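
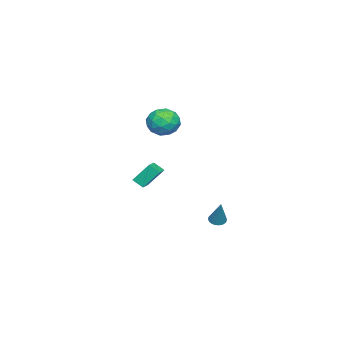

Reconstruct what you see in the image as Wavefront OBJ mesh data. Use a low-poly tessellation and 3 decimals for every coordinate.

v 2.774 -0.862 4.335
v 3.612 -0.754 3.727
v 2.188 -2.066 3.313
v 3.026 -1.958 2.705
v 3.123 -2.364 3.658
v 3.486 -1.62 4.29
v 2.314 -1.2 2.75
v 2.677 -0.456 3.382
v 3.328 -0.963 2.747
v 3.828 -1.683 3.309
v 1.972 -1.137 3.731
v 2.472 -1.857 4.293
v 3.245 -0.702 4.12
v 2.555 -2.118 2.92
v 2.613 -2.357 3.48
v 3.105 -2.293 3.122
v 3.171 -1.212 4.451
v 3.663 -1.148 4.094
v 3.376 -2.095 4.054
v 2.137 -1.672 2.946
v 2.629 -1.608 2.589
v 2.695 -0.527 3.918
v 3.187 -0.463 3.56
v 2.424 -0.725 2.986
v 3.57 -0.762 3.187
v 3.225 -1.469 2.587
v 2.807 -1.023 2.613
v 3.02 -0.586 2.984
v 3.864 -1.185 3.517
v 3.519 -1.892 2.917
v 3.577 -2.131 3.477
v 3.79 -1.694 3.848
v 3.697 -1.307 2.942
v 2.281 -0.928 4.123
v 1.936 -1.635 3.523
v 2.01 -1.126 3.192
v 2.223 -0.689 3.563
v 2.575 -1.351 4.453
v 2.23 -2.058 3.853
v 2.78 -2.234 4.056
v 2.993 -1.797 4.427
v 2.103 -1.513 4.098
v 0.203 0.826 -4.736
v 0.617 0.493 -4.836
v 0.997 1.334 -3.144
v 0.686 0.684 -4.931
v 0.672 0.9 -4.993
v 0.577 1.102 -5.011
v 0.417 1.257 -4.98
v 0.221 1.337 -4.908
v 0.021 1.329 -4.806
v -0.147 1.234 -4.692
v -0.255 1.068 -4.585
v -0.283 0.86 -4.505
v -0.227 0.647 -4.464
v -0.097 0.464 -4.471
v 0.085 0.344 -4.523
v 0.288 0.307 -4.612
v 0.476 0.36 -4.723
v 1.665 -3.525 -1.507
v 1.347 -2.64 -0.326
v 1.676 -2.875 -1.991
v 1.358 -1.99 -0.81
v 2.642 -3.41 -1.33
v 2.324 -2.525 -0.149
v 2.653 -2.76 -1.814
v 2.335 -1.875 -0.633
f 1 38 17
f 38 12 41
f 17 41 6
f 38 41 17
f 1 17 13
f 17 6 18
f 13 18 2
f 17 18 13
f 1 13 22
f 13 2 23
f 22 23 8
f 13 23 22
f 1 22 34
f 22 8 37
f 34 37 11
f 22 37 34
f 1 34 38
f 34 11 42
f 38 42 12
f 34 42 38
f 2 18 29
f 18 6 32
f 29 32 10
f 18 32 29
f 6 41 19
f 41 12 40
f 19 40 5
f 41 40 19
f 12 42 39
f 42 11 35
f 39 35 3
f 42 35 39
f 11 37 36
f 37 8 24
f 36 24 7
f 37 24 36
f 8 23 28
f 23 2 25
f 28 25 9
f 23 25 28
f 4 30 16
f 30 10 31
f 16 31 5
f 30 31 16
f 4 16 14
f 16 5 15
f 14 15 3
f 16 15 14
f 4 14 21
f 14 3 20
f 21 20 7
f 14 20 21
f 4 21 26
f 21 7 27
f 26 27 9
f 21 27 26
f 4 26 30
f 26 9 33
f 30 33 10
f 26 33 30
f 5 31 19
f 31 10 32
f 19 32 6
f 31 32 19
f 3 15 39
f 15 5 40
f 39 40 12
f 15 40 39
f 7 20 36
f 20 3 35
f 36 35 11
f 20 35 36
f 9 27 28
f 27 7 24
f 28 24 8
f 27 24 28
f 10 33 29
f 33 9 25
f 29 25 2
f 33 25 29
f 44 43 46
f 44 46 45
f 46 43 47
f 46 47 45
f 47 43 48
f 47 48 45
f 48 43 49
f 48 49 45
f 49 43 50
f 49 50 45
f 50 43 51
f 50 51 45
f 51 43 52
f 51 52 45
f 52 43 53
f 52 53 45
f 53 43 54
f 53 54 45
f 54 43 55
f 54 55 45
f 55 43 56
f 55 56 45
f 56 43 57
f 56 57 45
f 57 43 58
f 57 58 45
f 58 43 59
f 58 59 45
f 59 43 44
f 59 44 45
f 61 63 60
f 64 61 60
f 60 63 62
f 62 64 60
f 61 67 63
f 65 61 64
f 65 67 61
f 63 67 62
f 66 64 62
f 62 67 66
f 66 65 64
f 67 65 66



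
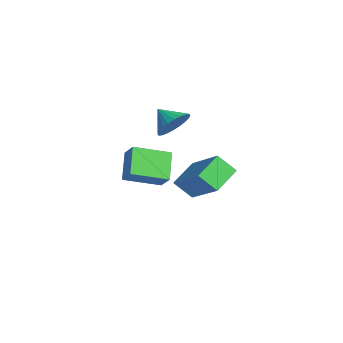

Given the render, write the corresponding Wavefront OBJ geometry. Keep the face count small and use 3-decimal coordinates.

v 3.034 -2.486 0.364
v 2.395 -1.467 0.91
v 3.416 -1.859 -0.358
v 2.778 -0.84 0.188
v 4.682 -2.1 1.572
v 4.044 -1.081 2.118
v 5.065 -1.473 0.85
v 4.426 -0.454 1.396
v -1.456 -2.948 -0.226
v -0.762 -2.831 0.457
v -1.221 -1.375 -0.734
v -0.527 -1.258 -0.051
v -0.453 -3.402 -1.169
v 0.241 -3.285 -0.486
v -0.218 -1.829 -1.677
v 0.476 -1.712 -0.994
v 0.24 -1.443 1.967
v 0.717 -2.084 2.149
v -0.54 -1.857 2.553
v 0.79 -1.883 2.387
v 0.778 -1.615 2.562
v 0.685 -1.321 2.645
v 0.523 -1.045 2.626
v 0.319 -0.83 2.506
v 0.103 -0.708 2.304
v -0.092 -0.698 2.051
v -0.237 -0.802 1.785
v -0.309 -1.003 1.547
v -0.298 -1.271 1.373
v -0.204 -1.565 1.289
v -0.043 -1.841 1.308
v 0.161 -2.056 1.428
v 0.377 -2.178 1.63
v 0.573 -2.188 1.883
f 2 4 1
f 5 2 1
f 1 4 3
f 3 5 1
f 2 8 4
f 6 2 5
f 6 8 2
f 4 8 3
f 7 5 3
f 3 8 7
f 7 6 5
f 8 6 7
f 10 12 9
f 13 10 9
f 9 12 11
f 11 13 9
f 10 16 12
f 14 10 13
f 14 16 10
f 12 16 11
f 15 13 11
f 11 16 15
f 15 14 13
f 16 14 15
f 18 17 20
f 18 20 19
f 20 17 21
f 20 21 19
f 21 17 22
f 21 22 19
f 22 17 23
f 22 23 19
f 23 17 24
f 23 24 19
f 24 17 25
f 24 25 19
f 25 17 26
f 25 26 19
f 26 17 27
f 26 27 19
f 27 17 28
f 27 28 19
f 28 17 29
f 28 29 19
f 29 17 30
f 29 30 19
f 30 17 31
f 30 31 19
f 31 17 32
f 31 32 19
f 32 17 33
f 32 33 19
f 33 17 34
f 33 34 19
f 34 17 18
f 34 18 19



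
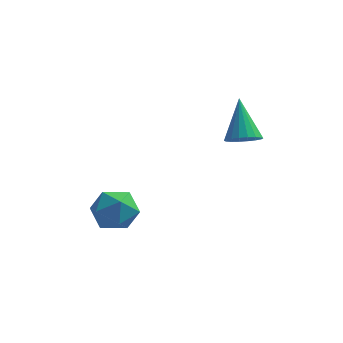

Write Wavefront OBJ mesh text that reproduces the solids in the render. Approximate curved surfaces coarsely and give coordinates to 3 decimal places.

v -3.102 -0.037 -2.529
v -2.635 -0.583 -3.043
v -4.305 -0.457 -3.177
v -3.838 -1.003 -3.691
v -3.92 -1.171 -2.827
v -3.177 -0.911 -2.427
v -3.763 -0.129 -3.793
v -3.02 0.131 -3.393
v -3.043 -0.64 -3.824
v -3.14 -1.284 -3.227
v -3.8 0.244 -2.993
v -3.897 -0.4 -2.396
v 0.406 0.846 -0.153
v 0.841 0.55 0.176
v 0.074 1.814 1.153
v 0.982 0.757 0.059
v 1.009 0.981 -0.1
v 0.917 1.178 -0.27
v 0.723 1.309 -0.416
v 0.467 1.349 -0.511
v 0.199 1.289 -0.534
v -0.028 1.141 -0.483
v -0.17 0.935 -0.366
v -0.197 0.711 -0.207
v -0.104 0.514 -0.037
v 0.089 0.382 0.109
v 0.345 0.343 0.204
v 0.613 0.403 0.228
f 1 12 6
f 1 6 2
f 1 2 8
f 1 8 11
f 1 11 12
f 2 6 10
f 6 12 5
f 12 11 3
f 11 8 7
f 8 2 9
f 4 10 5
f 4 5 3
f 4 3 7
f 4 7 9
f 4 9 10
f 5 10 6
f 3 5 12
f 7 3 11
f 9 7 8
f 10 9 2
f 14 13 16
f 14 16 15
f 16 13 17
f 16 17 15
f 17 13 18
f 17 18 15
f 18 13 19
f 18 19 15
f 19 13 20
f 19 20 15
f 20 13 21
f 20 21 15
f 21 13 22
f 21 22 15
f 22 13 23
f 22 23 15
f 23 13 24
f 23 24 15
f 24 13 25
f 24 25 15
f 25 13 26
f 25 26 15
f 26 13 27
f 26 27 15
f 27 13 28
f 27 28 15
f 28 13 14
f 28 14 15



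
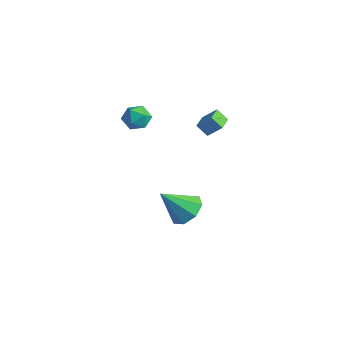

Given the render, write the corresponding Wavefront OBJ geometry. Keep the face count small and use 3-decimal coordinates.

v -1.252 0.549 3.432
v -0.626 1.019 3.709
v -0.474 0.101 2.431
v 0.152 0.571 2.708
v -0.102 -0.086 3.15
v -0.582 0.191 3.768
v -0.518 0.929 2.372
v -0.998 1.206 2.99
v -0.172 1.253 3.054
v 0.086 0.626 3.534
v -1.186 0.494 2.606
v -0.928 -0.133 3.086
v 1.943 3.451 2.466
v 1.451 3.148 3.075
v 2.526 3.91 3.166
v 2.034 3.606 3.775
v 2.546 2.594 2.525
v 2.054 2.29 3.134
v 3.129 3.052 3.225
v 2.637 2.749 3.834
v 1.046 2.48 -3.906
v 1.756 1.754 -4.243
v 0.474 1.22 -2.394
v 2.074 2.27 -3.692
v 1.789 2.91 -3.266
v 1.07 3.297 -3.216
v 0.337 3.207 -3.569
v 0.019 2.69 -4.12
v 0.304 2.051 -4.545
v 1.023 1.663 -4.596
f 1 12 6
f 1 6 2
f 1 2 8
f 1 8 11
f 1 11 12
f 2 6 10
f 6 12 5
f 12 11 3
f 11 8 7
f 8 2 9
f 4 10 5
f 4 5 3
f 4 3 7
f 4 7 9
f 4 9 10
f 5 10 6
f 3 5 12
f 7 3 11
f 9 7 8
f 10 9 2
f 14 16 13
f 17 14 13
f 13 16 15
f 15 17 13
f 14 20 16
f 18 14 17
f 18 20 14
f 16 20 15
f 19 17 15
f 15 20 19
f 19 18 17
f 20 18 19
f 22 21 24
f 22 24 23
f 24 21 25
f 24 25 23
f 25 21 26
f 25 26 23
f 26 21 27
f 26 27 23
f 27 21 28
f 27 28 23
f 28 21 29
f 28 29 23
f 29 21 30
f 29 30 23
f 30 21 22
f 30 22 23



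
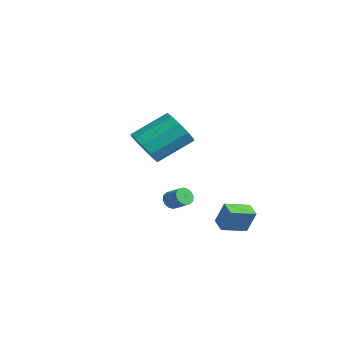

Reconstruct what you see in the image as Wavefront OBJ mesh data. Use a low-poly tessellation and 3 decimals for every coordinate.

v -3.942 -1.507 -3.3
v -3.744 -1.304 -3.771
v -2.96 -0.91 -3.271
v -3.158 -1.113 -2.8
v -3.913 -1.1 -3.668
v -3.129 -0.705 -3.168
v -4.089 -1.004 -3.466
v -3.305 -0.61 -2.966
v -4.227 -1.043 -3.22
v -3.443 -0.649 -2.72
v -4.287 -1.207 -2.995
v -3.503 -0.812 -2.495
v -4.256 -1.451 -2.852
v -3.472 -1.056 -2.352
v -4.14 -1.71 -2.829
v -3.356 -1.316 -2.329
v -3.971 -1.915 -2.932
v -3.187 -1.52 -2.432
v -3.795 -2.01 -3.134
v -3.011 -1.616 -2.634
v -3.657 -1.971 -3.38
v -2.873 -1.577 -2.88
v -3.597 -1.808 -3.605
v -2.813 -1.413 -3.105
v -3.628 -1.564 -3.748
v -2.844 -1.169 -3.248
v 0.716 -4.505 2.004
v 1.53 -4.187 1.478
v 1.597 -2.456 2.63
v 0.784 -2.775 3.156
v 1.014 -3.973 1.187
v 1.081 -2.242 2.338
v 0.384 -3.962 1.207
v 0.451 -2.231 2.359
v -0.119 -4.159 1.533
v -0.052 -2.428 2.684
v -0.303 -4.488 2.038
v -0.236 -2.757 3.19
v -0.097 -4.824 2.53
v -0.03 -3.093 3.682
v 0.419 -5.038 2.822
v 0.486 -3.307 3.973
v 1.049 -5.049 2.801
v 1.116 -3.318 3.953
v 1.552 -4.852 2.476
v 1.619 -3.121 3.627
v 1.736 -4.523 1.97
v 1.803 -2.792 3.122
v 1.545 -1.399 -2.625
v 1.96 -1.111 -1.438
v 1.456 -0.103 -2.909
v 1.872 0.185 -1.722
v 2.328 -1.405 -2.898
v 2.744 -1.117 -1.711
v 2.24 -0.109 -3.182
v 2.655 0.179 -1.995
f 2 1 5
f 2 5 3
f 3 5 6
f 3 6 4
f 5 1 7
f 5 7 6
f 6 7 8
f 6 8 4
f 7 1 9
f 7 9 8
f 8 9 10
f 8 10 4
f 9 1 11
f 9 11 10
f 10 11 12
f 10 12 4
f 11 1 13
f 11 13 12
f 12 13 14
f 12 14 4
f 13 1 15
f 13 15 14
f 14 15 16
f 14 16 4
f 15 1 17
f 15 17 16
f 16 17 18
f 16 18 4
f 17 1 19
f 17 19 18
f 18 19 20
f 18 20 4
f 19 1 21
f 19 21 20
f 20 21 22
f 20 22 4
f 21 1 23
f 21 23 22
f 22 23 24
f 22 24 4
f 23 1 25
f 23 25 24
f 24 25 26
f 24 26 4
f 25 1 2
f 25 2 26
f 26 2 3
f 26 3 4
f 28 27 31
f 28 31 29
f 29 31 32
f 29 32 30
f 31 27 33
f 31 33 32
f 32 33 34
f 32 34 30
f 33 27 35
f 33 35 34
f 34 35 36
f 34 36 30
f 35 27 37
f 35 37 36
f 36 37 38
f 36 38 30
f 37 27 39
f 37 39 38
f 38 39 40
f 38 40 30
f 39 27 41
f 39 41 40
f 40 41 42
f 40 42 30
f 41 27 43
f 41 43 42
f 42 43 44
f 42 44 30
f 43 27 45
f 43 45 44
f 44 45 46
f 44 46 30
f 45 27 47
f 45 47 46
f 46 47 48
f 46 48 30
f 47 27 28
f 47 28 48
f 48 28 29
f 48 29 30
f 50 52 49
f 53 50 49
f 49 52 51
f 51 53 49
f 50 56 52
f 54 50 53
f 54 56 50
f 52 56 51
f 55 53 51
f 51 56 55
f 55 54 53
f 56 54 55



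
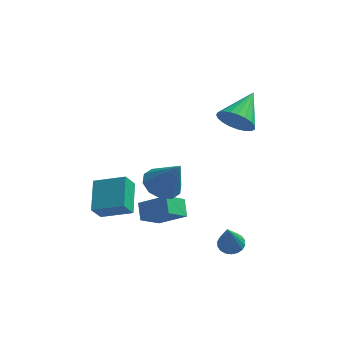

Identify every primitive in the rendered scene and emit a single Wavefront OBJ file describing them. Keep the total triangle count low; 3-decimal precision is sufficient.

v 3.856 -2.196 -2.386
v 4.455 -1.953 -2.257
v 3.864 -3.164 -0.614
v 4.277 -1.749 -2.144
v 4.014 -1.633 -2.08
v 3.721 -1.629 -2.076
v 3.454 -1.737 -2.134
v 3.266 -1.936 -2.242
v 3.196 -2.187 -2.378
v 3.256 -2.439 -2.516
v 3.435 -2.643 -2.629
v 3.697 -2.759 -2.693
v 3.991 -2.763 -2.697
v 4.258 -2.655 -2.639
v 4.445 -2.456 -2.531
v 4.516 -2.205 -2.395
v -3.121 -1.481 -1.866
v -3.475 0.123 -0.974
v -2.824 -0.937 -2.726
v -3.178 0.667 -1.834
v -1.502 -1.447 -1.286
v -1.856 0.157 -0.394
v -1.205 -0.903 -2.146
v -1.559 0.701 -1.254
v -0.559 -1.988 -1.723
v -0.864 -1.236 -1.105
v 0.092 -1.046 -2.547
v -0.213 -0.295 -1.929
v 0.853 -2.165 -0.811
v 0.548 -1.414 -0.193
v 1.504 -1.224 -1.635
v 1.199 -0.472 -1.017
v 2.92 2.791 2.614
v 3.499 2.271 3.288
v 3.4 4.589 3.586
v 3.782 2.363 2.98
v 3.916 2.528 2.608
v 3.877 2.739 2.237
v 3.673 2.959 1.931
v 3.339 3.15 1.744
v 2.932 3.279 1.706
v 2.523 3.323 1.826
v 2.183 3.276 2.082
v 1.97 3.144 2.429
v 1.922 2.952 2.809
v 2.046 2.732 3.155
v 2.321 2.522 3.407
v 2.7 2.358 3.522
v 3.117 2.27 3.48
v 0.617 -2.458 1.455
v 1.482 -2.494 0.954
v 1.583 -2.822 3.145
v 1.389 -1.91 1.132
v 1.001 -1.535 1.434
v 0.467 -1.513 1.744
v -0.01 -1.852 1.943
v -0.247 -2.423 1.956
v -0.154 -3.007 1.777
v 0.234 -3.382 1.475
v 0.768 -3.404 1.166
v 1.245 -3.065 0.966
f 2 1 4
f 2 4 3
f 4 1 5
f 4 5 3
f 5 1 6
f 5 6 3
f 6 1 7
f 6 7 3
f 7 1 8
f 7 8 3
f 8 1 9
f 8 9 3
f 9 1 10
f 9 10 3
f 10 1 11
f 10 11 3
f 11 1 12
f 11 12 3
f 12 1 13
f 12 13 3
f 13 1 14
f 13 14 3
f 14 1 15
f 14 15 3
f 15 1 16
f 15 16 3
f 16 1 2
f 16 2 3
f 18 20 17
f 21 18 17
f 17 20 19
f 19 21 17
f 18 24 20
f 22 18 21
f 22 24 18
f 20 24 19
f 23 21 19
f 19 24 23
f 23 22 21
f 24 22 23
f 26 28 25
f 29 26 25
f 25 28 27
f 27 29 25
f 26 32 28
f 30 26 29
f 30 32 26
f 28 32 27
f 31 29 27
f 27 32 31
f 31 30 29
f 32 30 31
f 34 33 36
f 34 36 35
f 36 33 37
f 36 37 35
f 37 33 38
f 37 38 35
f 38 33 39
f 38 39 35
f 39 33 40
f 39 40 35
f 40 33 41
f 40 41 35
f 41 33 42
f 41 42 35
f 42 33 43
f 42 43 35
f 43 33 44
f 43 44 35
f 44 33 45
f 44 45 35
f 45 33 46
f 45 46 35
f 46 33 47
f 46 47 35
f 47 33 48
f 47 48 35
f 48 33 49
f 48 49 35
f 49 33 34
f 49 34 35
f 51 50 53
f 51 53 52
f 53 50 54
f 53 54 52
f 54 50 55
f 54 55 52
f 55 50 56
f 55 56 52
f 56 50 57
f 56 57 52
f 57 50 58
f 57 58 52
f 58 50 59
f 58 59 52
f 59 50 60
f 59 60 52
f 60 50 61
f 60 61 52
f 61 50 51
f 61 51 52



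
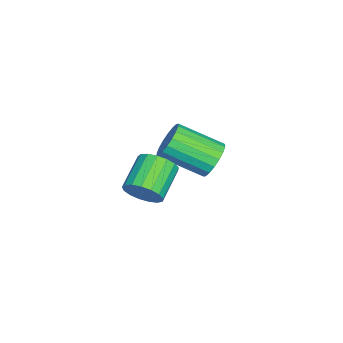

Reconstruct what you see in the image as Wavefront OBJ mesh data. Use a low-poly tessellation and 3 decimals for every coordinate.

v 1.621 0.8 3.618
v 1.982 1.18 4.153
v 0.72 1.441 4.818
v 0.359 1.06 4.282
v 1.904 1.43 3.908
v 0.642 1.691 4.573
v 1.762 1.536 3.596
v 0.5 1.797 4.261
v 1.587 1.473 3.289
v 0.325 1.734 3.954
v 1.42 1.256 3.057
v 0.158 1.516 3.722
v 1.299 0.934 2.954
v 0.037 1.194 3.619
v 1.252 0.581 3.002
v -0.01 0.842 3.667
v 1.289 0.279 3.192
v 0.027 0.539 3.857
v 1.403 0.096 3.479
v 0.141 0.356 4.144
v 1.566 0.074 3.798
v 0.304 0.334 4.463
v 1.742 0.218 4.076
v 0.48 0.479 4.74
v 1.89 0.496 4.248
v 0.629 0.757 4.913
v 1.977 0.843 4.276
v 0.715 1.104 4.941
v -3.057 2.354 1.981
v -2.602 2.052 1.382
v -2.549 0.345 2.281
v -3.003 0.646 2.879
v -2.356 2.181 1.612
v -2.303 0.474 2.511
v -2.249 2.344 1.915
v -2.196 0.637 2.814
v -2.302 2.509 2.231
v -2.249 0.802 3.13
v -2.505 2.643 2.498
v -2.452 0.936 3.397
v -2.816 2.72 2.662
v -2.763 1.013 3.561
v -3.176 2.724 2.691
v -3.123 1.017 3.59
v -3.511 2.655 2.579
v -3.458 0.948 3.478
v -3.757 2.526 2.349
v -3.704 0.819 3.248
v -3.864 2.363 2.046
v -3.811 0.656 2.945
v -3.811 2.198 1.73
v -3.758 0.491 2.629
v -3.608 2.064 1.463
v -3.555 0.357 2.362
v -3.297 1.987 1.299
v -3.244 0.28 2.198
v -2.937 1.983 1.27
v -2.884 0.276 2.169
f 2 1 5
f 2 5 3
f 3 5 6
f 3 6 4
f 5 1 7
f 5 7 6
f 6 7 8
f 6 8 4
f 7 1 9
f 7 9 8
f 8 9 10
f 8 10 4
f 9 1 11
f 9 11 10
f 10 11 12
f 10 12 4
f 11 1 13
f 11 13 12
f 12 13 14
f 12 14 4
f 13 1 15
f 13 15 14
f 14 15 16
f 14 16 4
f 15 1 17
f 15 17 16
f 16 17 18
f 16 18 4
f 17 1 19
f 17 19 18
f 18 19 20
f 18 20 4
f 19 1 21
f 19 21 20
f 20 21 22
f 20 22 4
f 21 1 23
f 21 23 22
f 22 23 24
f 22 24 4
f 23 1 25
f 23 25 24
f 24 25 26
f 24 26 4
f 25 1 27
f 25 27 26
f 26 27 28
f 26 28 4
f 27 1 2
f 27 2 28
f 28 2 3
f 28 3 4
f 30 29 33
f 30 33 31
f 31 33 34
f 31 34 32
f 33 29 35
f 33 35 34
f 34 35 36
f 34 36 32
f 35 29 37
f 35 37 36
f 36 37 38
f 36 38 32
f 37 29 39
f 37 39 38
f 38 39 40
f 38 40 32
f 39 29 41
f 39 41 40
f 40 41 42
f 40 42 32
f 41 29 43
f 41 43 42
f 42 43 44
f 42 44 32
f 43 29 45
f 43 45 44
f 44 45 46
f 44 46 32
f 45 29 47
f 45 47 46
f 46 47 48
f 46 48 32
f 47 29 49
f 47 49 48
f 48 49 50
f 48 50 32
f 49 29 51
f 49 51 50
f 50 51 52
f 50 52 32
f 51 29 53
f 51 53 52
f 52 53 54
f 52 54 32
f 53 29 55
f 53 55 54
f 54 55 56
f 54 56 32
f 55 29 57
f 55 57 56
f 56 57 58
f 56 58 32
f 57 29 30
f 57 30 58
f 58 30 31
f 58 31 32



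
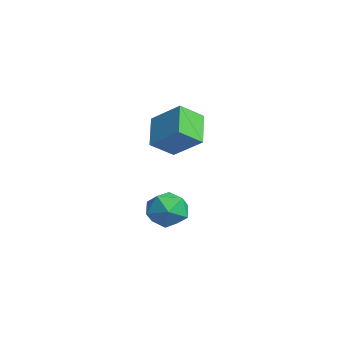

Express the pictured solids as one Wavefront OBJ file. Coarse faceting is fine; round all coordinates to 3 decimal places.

v 3.284 -2.122 -3.611
v 4.249 -2.487 -3.904
v 2.731 -3.753 -3.396
v 3.696 -4.118 -3.689
v 3.579 -3.603 -2.756
v 3.92 -2.595 -2.889
v 3.06 -3.645 -4.411
v 3.401 -2.637 -4.544
v 4.11 -3.429 -4.399
v 4.431 -3.403 -3.376
v 2.549 -2.837 -3.924
v 2.87 -2.811 -2.901
v 4.005 -4.065 0.393
v 2.746 -3.556 1.4
v 3.845 -2.959 -0.365
v 2.586 -2.451 0.642
v 5.154 -3.209 1.398
v 3.895 -2.701 2.405
v 4.994 -2.104 0.64
v 3.735 -1.595 1.647
f 1 12 6
f 1 6 2
f 1 2 8
f 1 8 11
f 1 11 12
f 2 6 10
f 6 12 5
f 12 11 3
f 11 8 7
f 8 2 9
f 4 10 5
f 4 5 3
f 4 3 7
f 4 7 9
f 4 9 10
f 5 10 6
f 3 5 12
f 7 3 11
f 9 7 8
f 10 9 2
f 14 16 13
f 17 14 13
f 13 16 15
f 15 17 13
f 14 20 16
f 18 14 17
f 18 20 14
f 16 20 15
f 19 17 15
f 15 20 19
f 19 18 17
f 20 18 19



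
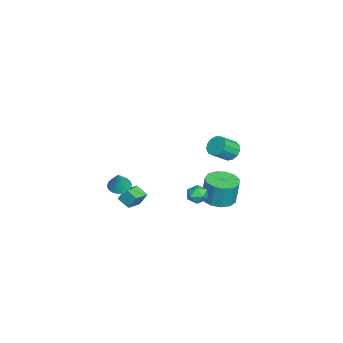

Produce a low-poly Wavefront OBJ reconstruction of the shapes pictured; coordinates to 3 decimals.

v 3.495 2.575 3.239
v 4.005 2.994 3.221
v 4.615 2.283 3.922
v 4.105 1.865 3.941
v 3.794 3.098 3.509
v 4.404 2.387 4.21
v 3.489 3.036 3.712
v 4.099 2.325 4.413
v 3.185 2.828 3.765
v 3.795 2.117 4.466
v 2.98 2.539 3.651
v 3.59 1.828 4.352
v 2.939 2.262 3.406
v 3.548 1.551 4.107
v 3.074 2.085 3.108
v 3.683 1.374 3.809
v 3.343 2.063 2.852
v 3.952 1.352 3.554
v 3.66 2.204 2.719
v 4.27 1.493 3.42
v 3.925 2.463 2.751
v 4.535 1.752 3.453
v 4.053 2.758 2.938
v 4.663 2.047 3.639
v 1.208 -3.798 -2.455
v 1.259 -3.355 -1.617
v 0.363 -3.307 -2.664
v 0.414 -2.863 -1.825
v 1.686 -3.137 -2.835
v 1.737 -2.693 -1.996
v 0.841 -2.645 -3.043
v 0.892 -2.202 -2.205
v -2.738 1.395 -4.561
v -2.027 2.098 -4.703
v -1.91 2.307 -3.081
v -2.622 1.605 -2.939
v -2.525 2.372 -4.703
v -2.409 2.582 -3.08
v -3.091 2.337 -4.657
v -2.975 2.546 -3.035
v -3.545 2.002 -4.582
v -3.429 2.212 -2.959
v -3.743 1.475 -4.499
v -3.627 1.684 -2.877
v -3.622 0.922 -4.437
v -3.505 1.132 -2.814
v -3.22 0.52 -4.413
v -3.104 0.73 -2.791
v -2.665 0.395 -4.437
v -2.549 0.605 -2.815
v -2.134 0.588 -4.5
v -2.017 0.798 -2.878
v -1.794 1.038 -4.583
v -1.677 1.247 -2.96
v -1.754 1.6 -4.658
v -1.637 1.81 -3.036
v 2.326 1.276 -1.363
v 2.78 1.063 -0.914
v 1.76 0.357 -1.226
v 2.214 0.144 -0.777
v 1.81 0.661 -0.628
v 2.16 1.229 -0.712
v 2.38 0.191 -1.428
v 2.73 0.759 -1.512
v 2.813 0.392 -0.954
v 2.461 0.683 -0.46
v 2.079 0.737 -1.68
v 1.727 1.028 -1.186
v 0.791 -3.756 -1.64
v 1.322 -4.107 -1.881
v 1.369 -3.724 -0.42
v 1.404 -3.82 -1.928
v 1.365 -3.52 -1.918
v 1.212 -3.267 -1.852
v 0.976 -3.111 -1.745
v 0.704 -3.083 -1.617
v 0.448 -3.188 -1.493
v 0.261 -3.406 -1.399
v 0.179 -3.693 -1.352
v 0.218 -3.993 -1.362
v 0.37 -4.246 -1.428
v 0.606 -4.402 -1.535
v 0.879 -4.43 -1.663
v 1.134 -4.325 -1.787
f 2 1 5
f 2 5 3
f 3 5 6
f 3 6 4
f 5 1 7
f 5 7 6
f 6 7 8
f 6 8 4
f 7 1 9
f 7 9 8
f 8 9 10
f 8 10 4
f 9 1 11
f 9 11 10
f 10 11 12
f 10 12 4
f 11 1 13
f 11 13 12
f 12 13 14
f 12 14 4
f 13 1 15
f 13 15 14
f 14 15 16
f 14 16 4
f 15 1 17
f 15 17 16
f 16 17 18
f 16 18 4
f 17 1 19
f 17 19 18
f 18 19 20
f 18 20 4
f 19 1 21
f 19 21 20
f 20 21 22
f 20 22 4
f 21 1 23
f 21 23 22
f 22 23 24
f 22 24 4
f 23 1 2
f 23 2 24
f 24 2 3
f 24 3 4
f 26 28 25
f 29 26 25
f 25 28 27
f 27 29 25
f 26 32 28
f 30 26 29
f 30 32 26
f 28 32 27
f 31 29 27
f 27 32 31
f 31 30 29
f 32 30 31
f 34 33 37
f 34 37 35
f 35 37 38
f 35 38 36
f 37 33 39
f 37 39 38
f 38 39 40
f 38 40 36
f 39 33 41
f 39 41 40
f 40 41 42
f 40 42 36
f 41 33 43
f 41 43 42
f 42 43 44
f 42 44 36
f 43 33 45
f 43 45 44
f 44 45 46
f 44 46 36
f 45 33 47
f 45 47 46
f 46 47 48
f 46 48 36
f 47 33 49
f 47 49 48
f 48 49 50
f 48 50 36
f 49 33 51
f 49 51 50
f 50 51 52
f 50 52 36
f 51 33 53
f 51 53 52
f 52 53 54
f 52 54 36
f 53 33 55
f 53 55 54
f 54 55 56
f 54 56 36
f 55 33 34
f 55 34 56
f 56 34 35
f 56 35 36
f 57 68 62
f 57 62 58
f 57 58 64
f 57 64 67
f 57 67 68
f 58 62 66
f 62 68 61
f 68 67 59
f 67 64 63
f 64 58 65
f 60 66 61
f 60 61 59
f 60 59 63
f 60 63 65
f 60 65 66
f 61 66 62
f 59 61 68
f 63 59 67
f 65 63 64
f 66 65 58
f 70 69 72
f 70 72 71
f 72 69 73
f 72 73 71
f 73 69 74
f 73 74 71
f 74 69 75
f 74 75 71
f 75 69 76
f 75 76 71
f 76 69 77
f 76 77 71
f 77 69 78
f 77 78 71
f 78 69 79
f 78 79 71
f 79 69 80
f 79 80 71
f 80 69 81
f 80 81 71
f 81 69 82
f 81 82 71
f 82 69 83
f 82 83 71
f 83 69 84
f 83 84 71
f 84 69 70
f 84 70 71



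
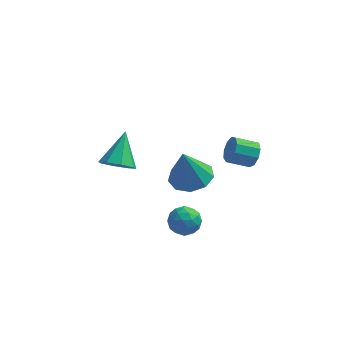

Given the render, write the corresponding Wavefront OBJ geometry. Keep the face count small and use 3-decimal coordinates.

v -0.461 -0.369 0.671
v 0.197 0.097 0.6
v 0.243 -1.417 0.32
v 0.901 -0.951 0.249
v 0.584 -1.095 0.98
v 0.149 -0.448 1.197
v 0.291 -0.872 -0.277
v -0.144 -0.225 -0.06
v 0.662 -0.214 0.014
v 0.843 -0.352 0.791
v -0.403 -0.968 0.129
v -0.222 -1.106 0.906
v -0.194 -0.044 0.666
v 0.634 -1.276 0.254
v 0.448 -1.361 0.684
v 0.835 -1.087 0.642
v -0.222 -0.364 1.017
v 0.165 -0.09 0.975
v 0.393 -0.791 1.199
v 0.275 -1.23 -0.055
v 0.662 -0.956 -0.097
v -0.395 -0.233 0.278
v -0.008 0.041 0.236
v 0.047 -0.529 -0.279
v 0.466 0.047 0.28
v 0.88 -0.569 0.074
v 0.521 -0.523 -0.235
v 0.265 -0.142 -0.108
v 0.573 -0.034 0.737
v 0.987 -0.65 0.531
v 0.801 -0.735 0.96
v 0.545 -0.354 1.088
v 0.846 -0.217 0.392
v -0.547 -0.67 0.389
v -0.133 -1.286 0.183
v -0.105 -0.966 -0.168
v -0.361 -0.585 -0.04
v -0.44 -0.751 0.846
v -0.026 -1.367 0.64
v 0.175 -1.178 1.028
v -0.081 -0.797 1.155
v -0.406 -1.103 0.528
v -3.298 3.262 0.37
v -2.874 3.75 -0.27
v -3.082 4.698 1.61
v -3.563 3.853 -0.269
v -4.096 3.609 0.106
v -4.162 3.162 0.636
v -3.722 2.773 1.01
v -3.033 2.67 1.009
v -2.499 2.914 0.634
v -2.433 3.361 0.104
v 3.054 1.586 3.425
v 3.271 1.857 4.022
v 2.242 1.646 4.491
v 2.026 1.374 3.895
v 3.079 2.193 3.752
v 2.05 1.982 4.221
v 2.875 2.245 3.329
v 1.847 2.034 3.799
v 2.755 1.988 2.952
v 1.727 1.777 3.421
v 2.776 1.543 2.796
v 1.747 1.332 3.265
v 2.926 1.118 2.934
v 1.898 0.907 3.403
v 3.137 0.912 3.303
v 2.108 0.7 3.772
v 3.309 1.02 3.729
v 2.28 0.809 4.198
v 3.362 1.394 4.013
v 2.333 1.182 4.482
v 0.149 2.993 0.16
v 0.898 2.202 0.199
v -0.209 2.747 2.04
v 1.215 2.861 0.345
v 1.033 3.582 0.405
v 0.437 4.027 0.35
v -0.294 3.988 0.206
v -0.817 3.483 0.04
v -0.889 2.749 -0.069
v -0.475 2.129 -0.072
v 0.231 1.913 0.034
f 1 38 17
f 38 12 41
f 17 41 6
f 38 41 17
f 1 17 13
f 17 6 18
f 13 18 2
f 17 18 13
f 1 13 22
f 13 2 23
f 22 23 8
f 13 23 22
f 1 22 34
f 22 8 37
f 34 37 11
f 22 37 34
f 1 34 38
f 34 11 42
f 38 42 12
f 34 42 38
f 2 18 29
f 18 6 32
f 29 32 10
f 18 32 29
f 6 41 19
f 41 12 40
f 19 40 5
f 41 40 19
f 12 42 39
f 42 11 35
f 39 35 3
f 42 35 39
f 11 37 36
f 37 8 24
f 36 24 7
f 37 24 36
f 8 23 28
f 23 2 25
f 28 25 9
f 23 25 28
f 4 30 16
f 30 10 31
f 16 31 5
f 30 31 16
f 4 16 14
f 16 5 15
f 14 15 3
f 16 15 14
f 4 14 21
f 14 3 20
f 21 20 7
f 14 20 21
f 4 21 26
f 21 7 27
f 26 27 9
f 21 27 26
f 4 26 30
f 26 9 33
f 30 33 10
f 26 33 30
f 5 31 19
f 31 10 32
f 19 32 6
f 31 32 19
f 3 15 39
f 15 5 40
f 39 40 12
f 15 40 39
f 7 20 36
f 20 3 35
f 36 35 11
f 20 35 36
f 9 27 28
f 27 7 24
f 28 24 8
f 27 24 28
f 10 33 29
f 33 9 25
f 29 25 2
f 33 25 29
f 44 43 46
f 44 46 45
f 46 43 47
f 46 47 45
f 47 43 48
f 47 48 45
f 48 43 49
f 48 49 45
f 49 43 50
f 49 50 45
f 50 43 51
f 50 51 45
f 51 43 52
f 51 52 45
f 52 43 44
f 52 44 45
f 54 53 57
f 54 57 55
f 55 57 58
f 55 58 56
f 57 53 59
f 57 59 58
f 58 59 60
f 58 60 56
f 59 53 61
f 59 61 60
f 60 61 62
f 60 62 56
f 61 53 63
f 61 63 62
f 62 63 64
f 62 64 56
f 63 53 65
f 63 65 64
f 64 65 66
f 64 66 56
f 65 53 67
f 65 67 66
f 66 67 68
f 66 68 56
f 67 53 69
f 67 69 68
f 68 69 70
f 68 70 56
f 69 53 71
f 69 71 70
f 70 71 72
f 70 72 56
f 71 53 54
f 71 54 72
f 72 54 55
f 72 55 56
f 74 73 76
f 74 76 75
f 76 73 77
f 76 77 75
f 77 73 78
f 77 78 75
f 78 73 79
f 78 79 75
f 79 73 80
f 79 80 75
f 80 73 81
f 80 81 75
f 81 73 82
f 81 82 75
f 82 73 83
f 82 83 75
f 83 73 74
f 83 74 75



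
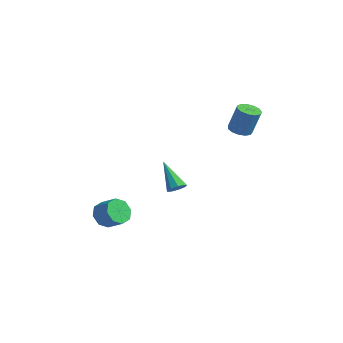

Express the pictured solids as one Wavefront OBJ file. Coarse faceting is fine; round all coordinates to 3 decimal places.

v -3.752 -3.896 -4.049
v -3.448 -3.436 -4.683
v -2.504 -3.264 -4.105
v -2.808 -3.724 -3.471
v -3.773 -3.082 -4.256
v -2.829 -2.91 -3.678
v -4.086 -3.205 -3.708
v -3.143 -3.033 -3.13
v -4.204 -3.732 -3.36
v -3.26 -3.56 -2.782
v -4.056 -4.356 -3.415
v -3.112 -4.184 -2.837
v -3.731 -4.71 -3.842
v -2.787 -4.538 -3.264
v -3.417 -4.587 -4.39
v -2.474 -4.415 -3.812
v -3.3 -4.06 -4.738
v -2.356 -3.888 -4.16
v 0.347 -2.6 -1.015
v 0.75 -2.461 -0.668
v -0.907 -2.38 0.355
v 0.617 -2.154 -0.839
v 0.357 -2.055 -1.093
v 0.092 -2.211 -1.31
v -0.053 -2.549 -1.389
v -0.011 -2.911 -1.293
v 0.198 -3.126 -1.067
v 0.477 -3.096 -0.817
v 0.695 -2.833 -0.659
v 0.835 1.269 2.093
v 1.445 1.063 1.949
v 1.876 1.285 3.464
v 1.265 1.491 3.607
v 1.443 1.431 1.896
v 1.874 1.653 3.41
v 1.249 1.747 1.905
v 1.679 1.969 3.419
v 0.922 1.912 1.973
v 1.353 2.134 3.488
v 0.568 1.873 2.08
v 0.999 2.095 3.594
v 0.299 1.642 2.191
v 0.73 1.864 3.705
v 0.199 1.292 2.27
v 0.63 1.514 3.785
v 0.302 0.935 2.293
v 0.732 1.158 3.808
v 0.573 0.684 2.253
v 1.004 0.907 3.767
v 0.928 0.619 2.162
v 1.358 0.841 3.676
v 1.253 0.76 2.049
v 1.683 0.982 3.563
f 2 1 5
f 2 5 3
f 3 5 6
f 3 6 4
f 5 1 7
f 5 7 6
f 6 7 8
f 6 8 4
f 7 1 9
f 7 9 8
f 8 9 10
f 8 10 4
f 9 1 11
f 9 11 10
f 10 11 12
f 10 12 4
f 11 1 13
f 11 13 12
f 12 13 14
f 12 14 4
f 13 1 15
f 13 15 14
f 14 15 16
f 14 16 4
f 15 1 17
f 15 17 16
f 16 17 18
f 16 18 4
f 17 1 2
f 17 2 18
f 18 2 3
f 18 3 4
f 20 19 22
f 20 22 21
f 22 19 23
f 22 23 21
f 23 19 24
f 23 24 21
f 24 19 25
f 24 25 21
f 25 19 26
f 25 26 21
f 26 19 27
f 26 27 21
f 27 19 28
f 27 28 21
f 28 19 29
f 28 29 21
f 29 19 20
f 29 20 21
f 31 30 34
f 31 34 32
f 32 34 35
f 32 35 33
f 34 30 36
f 34 36 35
f 35 36 37
f 35 37 33
f 36 30 38
f 36 38 37
f 37 38 39
f 37 39 33
f 38 30 40
f 38 40 39
f 39 40 41
f 39 41 33
f 40 30 42
f 40 42 41
f 41 42 43
f 41 43 33
f 42 30 44
f 42 44 43
f 43 44 45
f 43 45 33
f 44 30 46
f 44 46 45
f 45 46 47
f 45 47 33
f 46 30 48
f 46 48 47
f 47 48 49
f 47 49 33
f 48 30 50
f 48 50 49
f 49 50 51
f 49 51 33
f 50 30 52
f 50 52 51
f 51 52 53
f 51 53 33
f 52 30 31
f 52 31 53
f 53 31 32
f 53 32 33



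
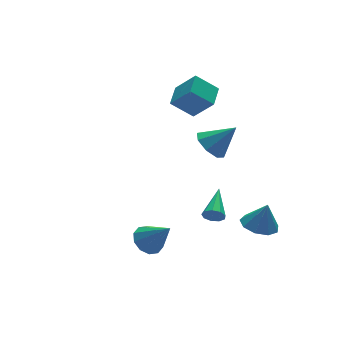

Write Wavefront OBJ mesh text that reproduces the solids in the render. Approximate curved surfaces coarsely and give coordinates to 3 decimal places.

v 0.573 -1.313 2.41
v 0.938 -1.921 1.824
v 1.647 -1.787 3.57
v 1.252 -1.292 1.79
v 1.168 -0.675 2.119
v 0.736 -0.432 2.619
v 0.208 -0.706 2.997
v -0.106 -1.335 3.031
v -0.022 -1.952 2.701
v 0.41 -2.194 2.201
v 0.725 -1.431 -2.695
v 1.016 -1.454 -3.196
v 1.815 -0.049 -2.125
v 0.712 -1.201 -3.228
v 0.414 -1.056 -3.01
v 0.261 -1.085 -2.645
v 0.325 -1.277 -2.304
v 0.576 -1.54 -2.145
v 0.896 -1.752 -2.244
v 1.136 -1.814 -2.554
v 1.184 -1.696 -2.93
v 1.135 3.547 1.985
v 1.761 2.671 3.208
v 1.956 4.495 2.243
v 2.581 3.619 3.467
v 2.099 2.961 1.073
v 2.724 2.085 2.297
v 2.919 3.909 1.332
v 3.545 3.033 2.555
v 2.763 -2.238 -3.591
v 3.28 -3.036 -3.779
v 3.157 -2.302 -2.229
v 3.657 -2.497 -3.863
v 3.616 -1.836 -3.819
v 3.175 -1.363 -3.669
v 2.542 -1.299 -3.482
v 2.011 -1.675 -3.347
v 1.833 -2.313 -3.325
v 2.089 -2.917 -3.429
v 2.661 -3.202 -3.608
v -3.272 -2.401 -2.063
v -2.493 -2.314 -2.333
v -2.688 -3.399 -0.697
v -2.592 -1.929 -2.009
v -2.951 -1.724 -1.705
v -3.433 -1.778 -1.538
v -3.854 -2.069 -1.571
v -4.052 -2.488 -1.792
v -3.953 -2.873 -2.116
v -3.594 -3.077 -2.42
v -3.112 -3.024 -2.587
v -2.691 -2.732 -2.554
f 2 1 4
f 2 4 3
f 4 1 5
f 4 5 3
f 5 1 6
f 5 6 3
f 6 1 7
f 6 7 3
f 7 1 8
f 7 8 3
f 8 1 9
f 8 9 3
f 9 1 10
f 9 10 3
f 10 1 2
f 10 2 3
f 12 11 14
f 12 14 13
f 14 11 15
f 14 15 13
f 15 11 16
f 15 16 13
f 16 11 17
f 16 17 13
f 17 11 18
f 17 18 13
f 18 11 19
f 18 19 13
f 19 11 20
f 19 20 13
f 20 11 21
f 20 21 13
f 21 11 12
f 21 12 13
f 23 25 22
f 26 23 22
f 22 25 24
f 24 26 22
f 23 29 25
f 27 23 26
f 27 29 23
f 25 29 24
f 28 26 24
f 24 29 28
f 28 27 26
f 29 27 28
f 31 30 33
f 31 33 32
f 33 30 34
f 33 34 32
f 34 30 35
f 34 35 32
f 35 30 36
f 35 36 32
f 36 30 37
f 36 37 32
f 37 30 38
f 37 38 32
f 38 30 39
f 38 39 32
f 39 30 40
f 39 40 32
f 40 30 31
f 40 31 32
f 42 41 44
f 42 44 43
f 44 41 45
f 44 45 43
f 45 41 46
f 45 46 43
f 46 41 47
f 46 47 43
f 47 41 48
f 47 48 43
f 48 41 49
f 48 49 43
f 49 41 50
f 49 50 43
f 50 41 51
f 50 51 43
f 51 41 52
f 51 52 43
f 52 41 42
f 52 42 43



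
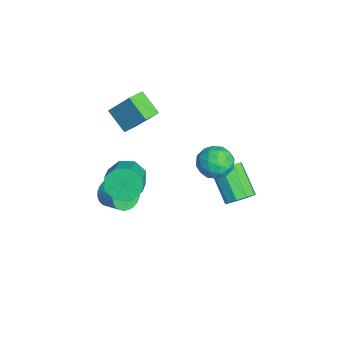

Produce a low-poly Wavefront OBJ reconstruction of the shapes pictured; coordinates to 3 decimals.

v 0.041 2.532 -1.95
v 0.516 2.79 -1.268
v -1.046 2.225 0.032
v -1.521 1.968 -0.65
v 0.185 3.242 -1.469
v -1.377 2.678 -0.168
v -0.213 3.363 -1.895
v -1.775 2.798 -0.594
v -0.492 3.094 -2.347
v -2.054 2.53 -1.046
v -0.522 2.563 -2.613
v -2.084 1.998 -1.312
v -0.288 2.018 -2.57
v -1.851 1.453 -1.269
v 0.099 1.713 -2.236
v -1.463 1.148 -0.936
v 0.46 1.792 -1.769
v -1.103 1.227 -0.469
v 0.624 2.217 -1.387
v -0.938 1.652 -0.086
v -2.865 -4.098 -3.58
v -2.294 -4.337 -4.274
v -1.345 -3.582 -3.754
v -1.915 -3.342 -3.06
v -2.454 -4.041 -4.412
v -1.504 -3.286 -3.892
v -2.676 -3.755 -4.424
v -1.726 -2.999 -3.903
v -2.926 -3.52 -4.306
v -1.977 -2.765 -3.786
v -3.168 -3.373 -4.079
v -2.218 -2.618 -3.558
v -3.363 -3.337 -3.775
v -2.414 -2.582 -3.255
v -3.482 -3.416 -3.442
v -2.533 -2.661 -2.921
v -3.508 -3.599 -3.129
v -2.558 -2.844 -2.609
v -3.435 -3.858 -2.886
v -2.486 -3.103 -2.366
v -3.276 -4.154 -2.748
v -2.326 -3.399 -2.228
v -3.054 -4.441 -2.737
v -2.104 -3.685 -2.216
v -2.803 -4.675 -2.854
v -1.854 -3.92 -2.334
v -2.562 -4.822 -3.082
v -1.612 -4.067 -2.561
v -2.366 -4.858 -3.385
v -1.417 -4.103 -2.865
v -2.247 -4.779 -3.719
v -1.298 -4.024 -3.198
v -2.222 -4.596 -4.031
v -1.272 -3.841 -3.511
v 0.419 1.82 2.114
v 1.356 1.625 1.654
v 0.604 0.415 3.086
v 1.541 0.22 2.626
v 1.431 1.055 3.273
v 1.316 1.923 2.672
v 0.644 0.117 2.068
v 0.529 0.985 1.467
v 1.495 0.572 1.625
v 1.981 1.152 2.37
v -0.021 0.888 2.37
v 0.465 1.468 3.115
v 0.871 1.845 1.798
v 1.089 0.195 2.942
v 1.024 0.685 3.322
v 1.575 0.571 3.052
v 0.848 2.021 2.397
v 1.398 1.906 2.127
v 1.442 1.572 3.078
v 0.562 0.134 2.613
v 1.112 0.019 2.343
v 0.385 1.469 1.688
v 0.936 1.355 1.418
v 0.518 0.468 1.662
v 1.504 1.112 1.511
v 1.613 0.287 2.083
v 1.085 0.226 1.755
v 1.018 0.736 1.401
v 1.789 1.453 1.949
v 1.898 0.628 2.521
v 1.833 1.119 2.901
v 1.766 1.629 2.548
v 1.871 0.835 1.933
v 0.062 1.412 2.219
v 0.171 0.587 2.791
v 0.194 0.411 2.192
v 0.127 0.921 1.839
v 0.347 1.753 2.657
v 0.456 0.928 3.229
v 0.942 1.304 3.339
v 0.875 1.814 2.985
v 0.089 1.205 2.807
v -1.429 -3.331 -0.841
v -1.006 -3.812 -1.711
v 0.492 -4.089 -0.829
v 0.069 -3.609 0.041
v -0.862 -2.998 -1.698
v 0.635 -3.275 -0.816
v -1.051 -2.379 -1.183
v 0.447 -2.657 -0.301
v -1.461 -2.318 -0.468
v 0.037 -2.596 0.414
v -1.852 -2.851 0.029
v -0.354 -3.128 0.911
v -1.995 -3.665 0.016
v -0.498 -3.942 0.898
v -1.807 -4.283 -0.499
v -0.309 -4.561 0.383
v -1.397 -4.344 -1.214
v 0.101 -4.622 -0.332
v -3.634 -4.08 2.833
v -3.043 -3.002 4.36
v -4.409 -3.321 2.598
v -3.819 -2.244 4.125
v -2.601 -3.316 1.895
v -2.011 -2.239 3.422
v -3.377 -2.558 1.66
v -2.786 -1.48 3.187
f 2 1 5
f 2 5 3
f 3 5 6
f 3 6 4
f 5 1 7
f 5 7 6
f 6 7 8
f 6 8 4
f 7 1 9
f 7 9 8
f 8 9 10
f 8 10 4
f 9 1 11
f 9 11 10
f 10 11 12
f 10 12 4
f 11 1 13
f 11 13 12
f 12 13 14
f 12 14 4
f 13 1 15
f 13 15 14
f 14 15 16
f 14 16 4
f 15 1 17
f 15 17 16
f 16 17 18
f 16 18 4
f 17 1 19
f 17 19 18
f 18 19 20
f 18 20 4
f 19 1 2
f 19 2 20
f 20 2 3
f 20 3 4
f 22 21 25
f 22 25 23
f 23 25 26
f 23 26 24
f 25 21 27
f 25 27 26
f 26 27 28
f 26 28 24
f 27 21 29
f 27 29 28
f 28 29 30
f 28 30 24
f 29 21 31
f 29 31 30
f 30 31 32
f 30 32 24
f 31 21 33
f 31 33 32
f 32 33 34
f 32 34 24
f 33 21 35
f 33 35 34
f 34 35 36
f 34 36 24
f 35 21 37
f 35 37 36
f 36 37 38
f 36 38 24
f 37 21 39
f 37 39 38
f 38 39 40
f 38 40 24
f 39 21 41
f 39 41 40
f 40 41 42
f 40 42 24
f 41 21 43
f 41 43 42
f 42 43 44
f 42 44 24
f 43 21 45
f 43 45 44
f 44 45 46
f 44 46 24
f 45 21 47
f 45 47 46
f 46 47 48
f 46 48 24
f 47 21 49
f 47 49 48
f 48 49 50
f 48 50 24
f 49 21 51
f 49 51 50
f 50 51 52
f 50 52 24
f 51 21 53
f 51 53 52
f 52 53 54
f 52 54 24
f 53 21 22
f 53 22 54
f 54 22 23
f 54 23 24
f 55 92 71
f 92 66 95
f 71 95 60
f 92 95 71
f 55 71 67
f 71 60 72
f 67 72 56
f 71 72 67
f 55 67 76
f 67 56 77
f 76 77 62
f 67 77 76
f 55 76 88
f 76 62 91
f 88 91 65
f 76 91 88
f 55 88 92
f 88 65 96
f 92 96 66
f 88 96 92
f 56 72 83
f 72 60 86
f 83 86 64
f 72 86 83
f 60 95 73
f 95 66 94
f 73 94 59
f 95 94 73
f 66 96 93
f 96 65 89
f 93 89 57
f 96 89 93
f 65 91 90
f 91 62 78
f 90 78 61
f 91 78 90
f 62 77 82
f 77 56 79
f 82 79 63
f 77 79 82
f 58 84 70
f 84 64 85
f 70 85 59
f 84 85 70
f 58 70 68
f 70 59 69
f 68 69 57
f 70 69 68
f 58 68 75
f 68 57 74
f 75 74 61
f 68 74 75
f 58 75 80
f 75 61 81
f 80 81 63
f 75 81 80
f 58 80 84
f 80 63 87
f 84 87 64
f 80 87 84
f 59 85 73
f 85 64 86
f 73 86 60
f 85 86 73
f 57 69 93
f 69 59 94
f 93 94 66
f 69 94 93
f 61 74 90
f 74 57 89
f 90 89 65
f 74 89 90
f 63 81 82
f 81 61 78
f 82 78 62
f 81 78 82
f 64 87 83
f 87 63 79
f 83 79 56
f 87 79 83
f 98 97 101
f 98 101 99
f 99 101 102
f 99 102 100
f 101 97 103
f 101 103 102
f 102 103 104
f 102 104 100
f 103 97 105
f 103 105 104
f 104 105 106
f 104 106 100
f 105 97 107
f 105 107 106
f 106 107 108
f 106 108 100
f 107 97 109
f 107 109 108
f 108 109 110
f 108 110 100
f 109 97 111
f 109 111 110
f 110 111 112
f 110 112 100
f 111 97 113
f 111 113 112
f 112 113 114
f 112 114 100
f 113 97 98
f 113 98 114
f 114 98 99
f 114 99 100
f 116 118 115
f 119 116 115
f 115 118 117
f 117 119 115
f 116 122 118
f 120 116 119
f 120 122 116
f 118 122 117
f 121 119 117
f 117 122 121
f 121 120 119
f 122 120 121



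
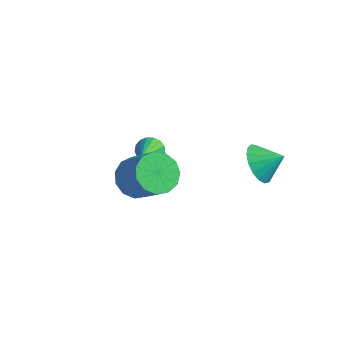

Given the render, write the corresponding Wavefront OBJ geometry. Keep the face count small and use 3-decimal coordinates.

v 0.524 -2.671 -2.113
v 0.975 -1.896 -2.427
v 2.227 -2.094 -1.121
v 1.776 -2.869 -0.807
v 0.621 -1.727 -2.062
v 1.873 -1.926 -0.756
v 0.237 -1.858 -1.714
v 1.489 -2.057 -0.408
v -0.057 -2.247 -1.492
v 1.195 -2.446 -0.186
v -0.166 -2.77 -1.467
v 1.086 -2.969 -0.161
v -0.055 -3.262 -1.647
v 1.196 -3.461 -0.342
v 0.239 -3.566 -1.976
v 1.49 -3.765 -0.67
v 0.623 -3.586 -2.347
v 1.875 -3.785 -1.041
v 0.976 -3.315 -2.645
v 2.228 -3.514 -1.339
v 1.186 -2.839 -2.773
v 2.438 -3.038 -1.467
v 1.185 -2.31 -2.692
v 2.437 -2.509 -1.386
v 3.442 1.279 -2.41
v 3.877 1.541 -3.202
v 4.258 1.801 -1.79
v 3.594 1.88 -3.116
v 3.277 2.082 -2.869
v 2.997 2.1 -2.517
v 2.82 1.929 -2.14
v 2.785 1.61 -1.825
v 2.901 1.214 -1.644
v 3.141 0.834 -1.639
v 3.45 0.555 -1.81
v 3.757 0.442 -2.119
v 3.992 0.521 -2.494
v 4.102 0.773 -2.85
v 4.06 1.141 -3.106
v -1.727 0.711 -4.476
v -1.497 0.425 -5.001
v -0.973 -0.691 -3.384
v -1.271 0.613 -4.915
v -1.15 0.824 -4.729
v -1.16 1.008 -4.485
v -1.301 1.125 -4.239
v -1.539 1.146 -4.047
v -1.82 1.068 -3.954
v -2.079 0.908 -3.98
v -2.258 0.703 -4.12
v -2.315 0.499 -4.342
v -2.238 0.344 -4.594
v -2.043 0.273 -4.82
v -1.776 0.302 -4.967
f 2 1 5
f 2 5 3
f 3 5 6
f 3 6 4
f 5 1 7
f 5 7 6
f 6 7 8
f 6 8 4
f 7 1 9
f 7 9 8
f 8 9 10
f 8 10 4
f 9 1 11
f 9 11 10
f 10 11 12
f 10 12 4
f 11 1 13
f 11 13 12
f 12 13 14
f 12 14 4
f 13 1 15
f 13 15 14
f 14 15 16
f 14 16 4
f 15 1 17
f 15 17 16
f 16 17 18
f 16 18 4
f 17 1 19
f 17 19 18
f 18 19 20
f 18 20 4
f 19 1 21
f 19 21 20
f 20 21 22
f 20 22 4
f 21 1 23
f 21 23 22
f 22 23 24
f 22 24 4
f 23 1 2
f 23 2 24
f 24 2 3
f 24 3 4
f 26 25 28
f 26 28 27
f 28 25 29
f 28 29 27
f 29 25 30
f 29 30 27
f 30 25 31
f 30 31 27
f 31 25 32
f 31 32 27
f 32 25 33
f 32 33 27
f 33 25 34
f 33 34 27
f 34 25 35
f 34 35 27
f 35 25 36
f 35 36 27
f 36 25 37
f 36 37 27
f 37 25 38
f 37 38 27
f 38 25 39
f 38 39 27
f 39 25 26
f 39 26 27
f 41 40 43
f 41 43 42
f 43 40 44
f 43 44 42
f 44 40 45
f 44 45 42
f 45 40 46
f 45 46 42
f 46 40 47
f 46 47 42
f 47 40 48
f 47 48 42
f 48 40 49
f 48 49 42
f 49 40 50
f 49 50 42
f 50 40 51
f 50 51 42
f 51 40 52
f 51 52 42
f 52 40 53
f 52 53 42
f 53 40 54
f 53 54 42
f 54 40 41
f 54 41 42



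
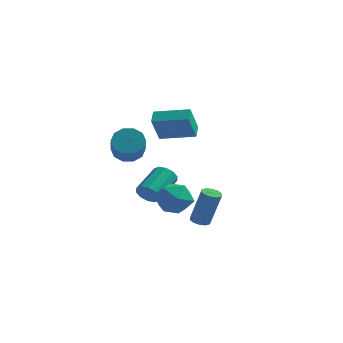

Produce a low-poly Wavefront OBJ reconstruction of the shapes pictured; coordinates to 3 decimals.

v -1.173 -1.53 -0.014
v -0.42 -1.579 -0.406
v 0.065 -2.82 0.681
v -0.687 -2.77 1.074
v -0.379 -1.225 -0.021
v 0.106 -2.466 1.067
v -0.641 -0.987 0.368
v -0.156 -2.228 1.455
v -1.106 -0.956 0.61
v -0.621 -2.197 1.698
v -1.596 -1.145 0.614
v -1.111 -2.385 1.702
v -1.925 -1.48 0.379
v -1.44 -2.721 1.466
v -1.966 -1.834 -0.007
v -1.481 -3.075 1.081
v -1.704 -2.072 -0.395
v -1.219 -3.313 0.692
v -1.239 -2.103 -0.638
v -0.754 -3.344 0.45
v -0.749 -1.915 -0.642
v -0.264 -3.155 0.446
v -0.119 0.082 0.24
v -0.259 -0.705 1.695
v -0.272 0.814 0.622
v -0.412 0.027 2.077
v 1.732 0.313 0.543
v 1.592 -0.474 1.998
v 1.579 1.045 0.925
v 1.439 0.258 2.38
v 1.001 -3.803 -1.972
v 1.55 -2.991 -2.38
v 2.47 -4.629 -1.64
v 3.019 -3.817 -2.048
v 2.496 -3.697 -1.132
v 1.588 -3.186 -1.337
v 2.432 -4.434 -2.683
v 1.524 -3.923 -2.888
v 2.435 -3.381 -2.82
v 2.474 -2.925 -1.861
v 1.546 -4.695 -2.159
v 1.585 -4.239 -1.2
v -1.277 1.569 -4.391
v -0.992 1.801 -5.01
v -0.618 3.482 -4.208
v -0.903 3.251 -3.589
v -1.426 1.899 -5.013
v -1.052 3.581 -4.212
v -1.803 1.871 -4.779
v -1.429 3.553 -3.977
v -1.979 1.728 -4.396
v -1.605 3.41 -3.595
v -1.887 1.524 -4.012
v -1.513 3.206 -3.21
v -1.562 1.338 -3.772
v -1.188 3.019 -2.97
v -1.128 1.239 -3.768
v -0.754 2.921 -2.967
v -0.751 1.267 -4.003
v -0.377 2.949 -3.201
v -0.575 1.41 -4.385
v -0.201 3.092 -3.584
v -0.667 1.614 -4.77
v -0.293 3.296 -3.968
v 2.85 -2.435 -3.968
v 3.273 -2.143 -4.098
v 3.852 -2.113 -2.142
v 3.43 -2.405 -2.012
v 3.027 -1.939 -4.028
v 3.606 -1.909 -2.072
v 2.713 -1.924 -3.935
v 3.292 -1.894 -1.979
v 2.452 -2.105 -3.855
v 3.031 -2.075 -1.899
v 2.343 -2.412 -3.818
v 2.922 -2.382 -1.862
v 2.428 -2.727 -3.838
v 3.007 -2.697 -1.882
v 2.674 -2.931 -3.908
v 3.253 -2.901 -1.952
v 2.988 -2.946 -4.001
v 3.567 -2.916 -2.045
v 3.249 -2.765 -4.081
v 3.828 -2.735 -2.125
v 3.358 -2.458 -4.118
v 3.937 -2.428 -2.162
f 2 1 5
f 2 5 3
f 3 5 6
f 3 6 4
f 5 1 7
f 5 7 6
f 6 7 8
f 6 8 4
f 7 1 9
f 7 9 8
f 8 9 10
f 8 10 4
f 9 1 11
f 9 11 10
f 10 11 12
f 10 12 4
f 11 1 13
f 11 13 12
f 12 13 14
f 12 14 4
f 13 1 15
f 13 15 14
f 14 15 16
f 14 16 4
f 15 1 17
f 15 17 16
f 16 17 18
f 16 18 4
f 17 1 19
f 17 19 18
f 18 19 20
f 18 20 4
f 19 1 21
f 19 21 20
f 20 21 22
f 20 22 4
f 21 1 2
f 21 2 22
f 22 2 3
f 22 3 4
f 24 26 23
f 27 24 23
f 23 26 25
f 25 27 23
f 24 30 26
f 28 24 27
f 28 30 24
f 26 30 25
f 29 27 25
f 25 30 29
f 29 28 27
f 30 28 29
f 31 42 36
f 31 36 32
f 31 32 38
f 31 38 41
f 31 41 42
f 32 36 40
f 36 42 35
f 42 41 33
f 41 38 37
f 38 32 39
f 34 40 35
f 34 35 33
f 34 33 37
f 34 37 39
f 34 39 40
f 35 40 36
f 33 35 42
f 37 33 41
f 39 37 38
f 40 39 32
f 44 43 47
f 44 47 45
f 45 47 48
f 45 48 46
f 47 43 49
f 47 49 48
f 48 49 50
f 48 50 46
f 49 43 51
f 49 51 50
f 50 51 52
f 50 52 46
f 51 43 53
f 51 53 52
f 52 53 54
f 52 54 46
f 53 43 55
f 53 55 54
f 54 55 56
f 54 56 46
f 55 43 57
f 55 57 56
f 56 57 58
f 56 58 46
f 57 43 59
f 57 59 58
f 58 59 60
f 58 60 46
f 59 43 61
f 59 61 60
f 60 61 62
f 60 62 46
f 61 43 63
f 61 63 62
f 62 63 64
f 62 64 46
f 63 43 44
f 63 44 64
f 64 44 45
f 64 45 46
f 66 65 69
f 66 69 67
f 67 69 70
f 67 70 68
f 69 65 71
f 69 71 70
f 70 71 72
f 70 72 68
f 71 65 73
f 71 73 72
f 72 73 74
f 72 74 68
f 73 65 75
f 73 75 74
f 74 75 76
f 74 76 68
f 75 65 77
f 75 77 76
f 76 77 78
f 76 78 68
f 77 65 79
f 77 79 78
f 78 79 80
f 78 80 68
f 79 65 81
f 79 81 80
f 80 81 82
f 80 82 68
f 81 65 83
f 81 83 82
f 82 83 84
f 82 84 68
f 83 65 85
f 83 85 84
f 84 85 86
f 84 86 68
f 85 65 66
f 85 66 86
f 86 66 67
f 86 67 68



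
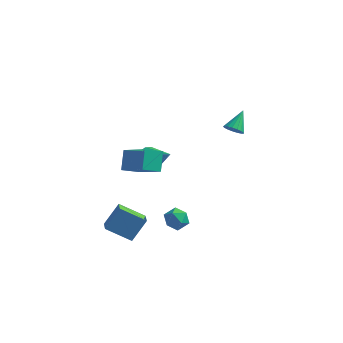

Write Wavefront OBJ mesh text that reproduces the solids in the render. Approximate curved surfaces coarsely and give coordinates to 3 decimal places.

v -2.179 1.821 -1.574
v -1.671 1.869 -2.11
v -0.861 1.139 -0.386
v -1.657 2.207 -1.93
v -1.784 2.442 -1.655
v -2.016 2.51 -1.358
v -2.292 2.394 -1.119
v -2.537 2.124 -1.002
v -2.687 1.773 -1.038
v -2.7 1.435 -1.217
v -2.573 1.2 -1.492
v -2.341 1.132 -1.789
v -2.065 1.248 -2.028
v -1.82 1.518 -2.146
v 1.992 2.941 0.85
v 2.358 3.171 0.463
v 2.208 3.979 1.67
v 2.111 3.277 0.393
v 1.837 3.307 0.428
v 1.599 3.252 0.559
v 1.451 3.127 0.757
v 1.426 2.959 0.977
v 1.532 2.786 1.167
v 1.743 2.649 1.285
v 2.011 2.579 1.303
v 2.274 2.592 1.218
v 2.474 2.685 1.048
v 2.562 2.836 0.833
v 2.521 3.012 0.622
v -2.221 -2.666 1.056
v -0.807 -3.608 2.187
v -2.36 -1.842 1.917
v -0.947 -2.783 3.047
v -1.473 -2.077 0.613
v -0.06 -3.018 1.743
v -1.613 -1.252 1.473
v -0.199 -2.194 2.604
v -1.489 -3.529 -3.236
v -1.169 -4.296 -2.891
v -2.813 -3.73 -2.456
v -2.493 -4.497 -2.11
v -0.947 -2.803 -2.13
v -0.627 -3.57 -1.784
v -2.271 -3.004 -1.349
v -1.951 -3.771 -1.004
v 0.044 -1.544 -2.853
v 0.737 -1.433 -2.669
v 0.163 -2.687 -2.611
v 0.856 -2.576 -2.427
v 0.324 -2.312 -2.01
v 0.25 -1.606 -2.16
v 0.65 -2.514 -3.12
v 0.576 -1.808 -3.27
v 1.112 -2.032 -2.834
v 0.91 -1.908 -2.149
v -0.01 -2.212 -3.131
v -0.212 -2.088 -2.446
f 2 1 4
f 2 4 3
f 4 1 5
f 4 5 3
f 5 1 6
f 5 6 3
f 6 1 7
f 6 7 3
f 7 1 8
f 7 8 3
f 8 1 9
f 8 9 3
f 9 1 10
f 9 10 3
f 10 1 11
f 10 11 3
f 11 1 12
f 11 12 3
f 12 1 13
f 12 13 3
f 13 1 14
f 13 14 3
f 14 1 2
f 14 2 3
f 16 15 18
f 16 18 17
f 18 15 19
f 18 19 17
f 19 15 20
f 19 20 17
f 20 15 21
f 20 21 17
f 21 15 22
f 21 22 17
f 22 15 23
f 22 23 17
f 23 15 24
f 23 24 17
f 24 15 25
f 24 25 17
f 25 15 26
f 25 26 17
f 26 15 27
f 26 27 17
f 27 15 28
f 27 28 17
f 28 15 29
f 28 29 17
f 29 15 16
f 29 16 17
f 31 33 30
f 34 31 30
f 30 33 32
f 32 34 30
f 31 37 33
f 35 31 34
f 35 37 31
f 33 37 32
f 36 34 32
f 32 37 36
f 36 35 34
f 37 35 36
f 39 41 38
f 42 39 38
f 38 41 40
f 40 42 38
f 39 45 41
f 43 39 42
f 43 45 39
f 41 45 40
f 44 42 40
f 40 45 44
f 44 43 42
f 45 43 44
f 46 57 51
f 46 51 47
f 46 47 53
f 46 53 56
f 46 56 57
f 47 51 55
f 51 57 50
f 57 56 48
f 56 53 52
f 53 47 54
f 49 55 50
f 49 50 48
f 49 48 52
f 49 52 54
f 49 54 55
f 50 55 51
f 48 50 57
f 52 48 56
f 54 52 53
f 55 54 47



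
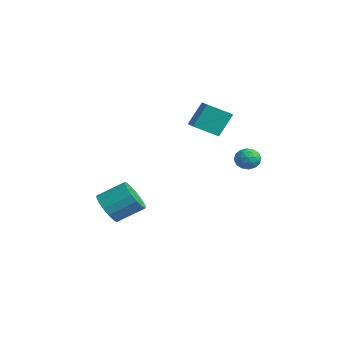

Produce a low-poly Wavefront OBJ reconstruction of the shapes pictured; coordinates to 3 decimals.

v 2.354 2.823 1.017
v 2.606 3.145 0.443
v 3.174 2.035 0.937
v 3.426 2.357 0.363
v 3.482 2.666 0.994
v 2.976 3.153 1.043
v 2.804 2.027 0.337
v 2.298 2.514 0.386
v 2.885 2.652 0.023
v 3.304 3.047 0.429
v 2.476 2.133 0.951
v 2.895 2.528 1.357
v 2.408 3.053 0.737
v 3.372 2.127 0.643
v 3.405 2.309 1.014
v 3.553 2.498 0.676
v 2.625 3.058 1.09
v 2.774 3.247 0.752
v 3.289 2.966 1.076
v 3.006 1.933 0.628
v 3.155 2.122 0.29
v 2.227 2.682 0.704
v 2.375 2.871 0.366
v 2.491 2.214 0.304
v 2.72 2.953 0.153
v 3.202 2.489 0.106
v 2.837 2.296 0.091
v 2.539 2.582 0.119
v 2.967 3.185 0.391
v 3.449 2.722 0.344
v 3.482 2.904 0.715
v 3.184 3.19 0.744
v 3.13 2.895 0.144
v 2.331 2.458 1.036
v 2.813 1.995 0.989
v 2.596 1.99 0.636
v 2.298 2.276 0.665
v 2.578 2.691 1.274
v 3.06 2.227 1.227
v 3.241 2.598 1.261
v 2.943 2.884 1.289
v 2.65 2.285 1.236
v -1.987 3.134 0.736
v -2.34 1.845 1.502
v -2.063 3.965 2.101
v -2.415 2.677 2.867
v -1.025 2.963 0.893
v -1.377 1.675 1.659
v -1.1 3.795 2.258
v -1.453 2.506 3.024
v 0.186 -3.735 -2.615
v 1.081 -3.793 -3.009
v 1.549 -2.484 -2.139
v 0.654 -2.425 -1.745
v 0.847 -3.513 -3.304
v 1.315 -2.204 -2.434
v 0.461 -3.284 -3.441
v 0.929 -1.975 -2.571
v 0.012 -3.159 -3.388
v 0.48 -1.849 -2.519
v -0.397 -3.165 -3.159
v 0.071 -1.856 -2.289
v -0.672 -3.302 -2.805
v -0.204 -1.992 -1.935
v -0.751 -3.537 -2.407
v -0.283 -2.228 -1.537
v -0.615 -3.819 -2.057
v -0.147 -2.509 -1.187
v -0.296 -4.08 -1.835
v 0.172 -2.771 -0.965
v 0.134 -4.263 -1.791
v 0.602 -2.954 -0.922
v 0.576 -4.325 -1.936
v 1.044 -3.015 -1.067
v 0.928 -4.251 -2.237
v 1.396 -2.942 -1.367
v 1.111 -4.059 -2.624
v 1.579 -2.75 -1.754
f 1 38 17
f 38 12 41
f 17 41 6
f 38 41 17
f 1 17 13
f 17 6 18
f 13 18 2
f 17 18 13
f 1 13 22
f 13 2 23
f 22 23 8
f 13 23 22
f 1 22 34
f 22 8 37
f 34 37 11
f 22 37 34
f 1 34 38
f 34 11 42
f 38 42 12
f 34 42 38
f 2 18 29
f 18 6 32
f 29 32 10
f 18 32 29
f 6 41 19
f 41 12 40
f 19 40 5
f 41 40 19
f 12 42 39
f 42 11 35
f 39 35 3
f 42 35 39
f 11 37 36
f 37 8 24
f 36 24 7
f 37 24 36
f 8 23 28
f 23 2 25
f 28 25 9
f 23 25 28
f 4 30 16
f 30 10 31
f 16 31 5
f 30 31 16
f 4 16 14
f 16 5 15
f 14 15 3
f 16 15 14
f 4 14 21
f 14 3 20
f 21 20 7
f 14 20 21
f 4 21 26
f 21 7 27
f 26 27 9
f 21 27 26
f 4 26 30
f 26 9 33
f 30 33 10
f 26 33 30
f 5 31 19
f 31 10 32
f 19 32 6
f 31 32 19
f 3 15 39
f 15 5 40
f 39 40 12
f 15 40 39
f 7 20 36
f 20 3 35
f 36 35 11
f 20 35 36
f 9 27 28
f 27 7 24
f 28 24 8
f 27 24 28
f 10 33 29
f 33 9 25
f 29 25 2
f 33 25 29
f 44 46 43
f 47 44 43
f 43 46 45
f 45 47 43
f 44 50 46
f 48 44 47
f 48 50 44
f 46 50 45
f 49 47 45
f 45 50 49
f 49 48 47
f 50 48 49
f 52 51 55
f 52 55 53
f 53 55 56
f 53 56 54
f 55 51 57
f 55 57 56
f 56 57 58
f 56 58 54
f 57 51 59
f 57 59 58
f 58 59 60
f 58 60 54
f 59 51 61
f 59 61 60
f 60 61 62
f 60 62 54
f 61 51 63
f 61 63 62
f 62 63 64
f 62 64 54
f 63 51 65
f 63 65 64
f 64 65 66
f 64 66 54
f 65 51 67
f 65 67 66
f 66 67 68
f 66 68 54
f 67 51 69
f 67 69 68
f 68 69 70
f 68 70 54
f 69 51 71
f 69 71 70
f 70 71 72
f 70 72 54
f 71 51 73
f 71 73 72
f 72 73 74
f 72 74 54
f 73 51 75
f 73 75 74
f 74 75 76
f 74 76 54
f 75 51 77
f 75 77 76
f 76 77 78
f 76 78 54
f 77 51 52
f 77 52 78
f 78 52 53
f 78 53 54



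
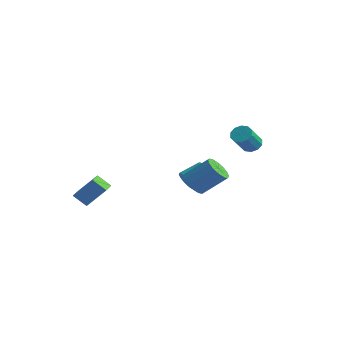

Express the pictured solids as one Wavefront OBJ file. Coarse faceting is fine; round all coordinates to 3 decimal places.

v -1.983 -3.507 -0.502
v -1.321 -2.776 0.589
v -2.748 -2.607 -0.642
v -2.086 -1.876 0.449
v -1.394 -3.104 -1.129
v -0.732 -2.373 -0.038
v -2.159 -2.204 -1.269
v -1.497 -1.473 -0.178
v 3.279 -0.148 1.05
v 3.818 -0.033 0.527
v 4.701 0.823 1.628
v 4.161 0.708 2.15
v 3.572 0.271 0.488
v 4.455 1.127 1.588
v 3.247 0.463 0.599
v 4.13 1.319 1.7
v 2.931 0.491 0.831
v 3.814 1.347 1.932
v 2.708 0.348 1.122
v 3.59 1.204 2.222
v 2.637 0.072 1.393
v 3.52 0.928 2.493
v 2.739 -0.263 1.572
v 3.622 0.593 2.673
v 2.985 -0.567 1.612
v 3.868 0.289 2.712
v 3.31 -0.759 1.5
v 4.193 0.097 2.601
v 3.626 -0.787 1.268
v 4.509 0.069 2.369
v 3.85 -0.644 0.978
v 4.732 0.212 2.078
v 3.92 -0.368 0.707
v 4.803 0.488 1.807
v 3.39 3.554 2.918
v 3.944 3.755 2.94
v 4.264 2.768 3.923
v 3.71 2.566 3.902
v 3.748 3.938 3.188
v 4.068 2.95 4.171
v 3.415 3.974 3.332
v 3.735 2.986 4.315
v 3.072 3.849 3.319
v 3.393 2.862 4.302
v 2.851 3.612 3.152
v 3.172 2.624 4.135
v 2.836 3.352 2.897
v 3.156 2.365 3.88
v 3.032 3.17 2.649
v 3.352 2.182 3.632
v 3.365 3.134 2.505
v 3.685 2.146 3.488
v 3.707 3.258 2.518
v 4.028 2.271 3.501
v 3.928 3.496 2.685
v 4.249 2.508 3.668
v -1.387 3.384 -1.059
v -1.021 3.555 -1.568
v -0.748 4.688 -0.991
v -1.113 4.516 -0.481
v -1.248 3.645 -1.637
v -0.975 4.778 -1.06
v -1.496 3.696 -1.618
v -1.223 4.828 -1.041
v -1.727 3.698 -1.514
v -1.454 4.831 -0.937
v -1.907 3.653 -1.341
v -1.633 4.786 -0.763
v -2.007 3.567 -1.124
v -1.733 4.699 -0.547
v -2.013 3.453 -0.898
v -1.739 4.585 -0.321
v -1.923 3.328 -0.696
v -1.65 4.461 -0.119
v -1.752 3.212 -0.549
v -1.479 4.345 0.028
v -1.525 3.122 -0.48
v -1.252 4.255 0.097
v -1.277 3.072 -0.499
v -1.004 4.204 0.078
v -1.046 3.069 -0.603
v -0.773 4.202 -0.026
v -0.867 3.114 -0.777
v -0.593 4.247 -0.199
v -0.767 3.201 -0.993
v -0.493 4.333 -0.416
v -0.761 3.315 -1.219
v -0.487 4.447 -0.642
v -0.85 3.439 -1.421
v -0.577 4.572 -0.844
f 2 4 1
f 5 2 1
f 1 4 3
f 3 5 1
f 2 8 4
f 6 2 5
f 6 8 2
f 4 8 3
f 7 5 3
f 3 8 7
f 7 6 5
f 8 6 7
f 10 9 13
f 10 13 11
f 11 13 14
f 11 14 12
f 13 9 15
f 13 15 14
f 14 15 16
f 14 16 12
f 15 9 17
f 15 17 16
f 16 17 18
f 16 18 12
f 17 9 19
f 17 19 18
f 18 19 20
f 18 20 12
f 19 9 21
f 19 21 20
f 20 21 22
f 20 22 12
f 21 9 23
f 21 23 22
f 22 23 24
f 22 24 12
f 23 9 25
f 23 25 24
f 24 25 26
f 24 26 12
f 25 9 27
f 25 27 26
f 26 27 28
f 26 28 12
f 27 9 29
f 27 29 28
f 28 29 30
f 28 30 12
f 29 9 31
f 29 31 30
f 30 31 32
f 30 32 12
f 31 9 33
f 31 33 32
f 32 33 34
f 32 34 12
f 33 9 10
f 33 10 34
f 34 10 11
f 34 11 12
f 36 35 39
f 36 39 37
f 37 39 40
f 37 40 38
f 39 35 41
f 39 41 40
f 40 41 42
f 40 42 38
f 41 35 43
f 41 43 42
f 42 43 44
f 42 44 38
f 43 35 45
f 43 45 44
f 44 45 46
f 44 46 38
f 45 35 47
f 45 47 46
f 46 47 48
f 46 48 38
f 47 35 49
f 47 49 48
f 48 49 50
f 48 50 38
f 49 35 51
f 49 51 50
f 50 51 52
f 50 52 38
f 51 35 53
f 51 53 52
f 52 53 54
f 52 54 38
f 53 35 55
f 53 55 54
f 54 55 56
f 54 56 38
f 55 35 36
f 55 36 56
f 56 36 37
f 56 37 38
f 58 57 61
f 58 61 59
f 59 61 62
f 59 62 60
f 61 57 63
f 61 63 62
f 62 63 64
f 62 64 60
f 63 57 65
f 63 65 64
f 64 65 66
f 64 66 60
f 65 57 67
f 65 67 66
f 66 67 68
f 66 68 60
f 67 57 69
f 67 69 68
f 68 69 70
f 68 70 60
f 69 57 71
f 69 71 70
f 70 71 72
f 70 72 60
f 71 57 73
f 71 73 72
f 72 73 74
f 72 74 60
f 73 57 75
f 73 75 74
f 74 75 76
f 74 76 60
f 75 57 77
f 75 77 76
f 76 77 78
f 76 78 60
f 77 57 79
f 77 79 78
f 78 79 80
f 78 80 60
f 79 57 81
f 79 81 80
f 80 81 82
f 80 82 60
f 81 57 83
f 81 83 82
f 82 83 84
f 82 84 60
f 83 57 85
f 83 85 84
f 84 85 86
f 84 86 60
f 85 57 87
f 85 87 86
f 86 87 88
f 86 88 60
f 87 57 89
f 87 89 88
f 88 89 90
f 88 90 60
f 89 57 58
f 89 58 90
f 90 58 59
f 90 59 60



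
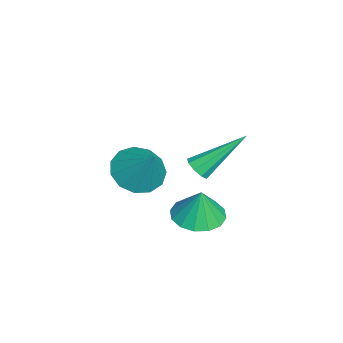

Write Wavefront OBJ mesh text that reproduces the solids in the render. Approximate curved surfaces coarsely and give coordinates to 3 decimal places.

v 0.499 2.083 0.174
v 0.678 1.784 0.573
v 0.081 3.717 1.586
v 0.95 1.976 0.431
v 1.011 2.219 0.169
v 0.833 2.398 -0.091
v 0.498 2.429 -0.227
v 0.164 2.299 -0.175
v -0.013 2.068 0.04
v 0.049 1.843 0.318
v 0.322 1.731 0.528
v -3.406 -0.154 -2.856
v -2.701 0.318 -3.541
v -2.474 0.474 -1.464
v -3.142 0.732 -3.433
v -3.666 0.865 -3.142
v -4.108 0.674 -2.761
v -4.327 0.221 -2.409
v -4.254 -0.352 -2.2
v -3.911 -0.862 -2.199
v -3.408 -1.147 -2.407
v -2.905 -1.117 -2.757
v -2.561 -0.781 -3.139
v -2.485 -0.246 -3.431
v -1.937 2.065 -4.124
v -1.014 2.461 -4.301
v -1.723 2.175 -2.756
v -1.34 2.876 -4.283
v -1.825 3.074 -4.223
v -2.341 3.002 -4.137
v -2.749 2.678 -4.047
v -2.939 2.19 -3.978
v -2.861 1.669 -3.948
v -2.535 1.254 -3.966
v -2.049 1.056 -4.026
v -1.533 1.128 -4.112
v -1.126 1.452 -4.202
v -0.936 1.939 -4.271
f 2 1 4
f 2 4 3
f 4 1 5
f 4 5 3
f 5 1 6
f 5 6 3
f 6 1 7
f 6 7 3
f 7 1 8
f 7 8 3
f 8 1 9
f 8 9 3
f 9 1 10
f 9 10 3
f 10 1 11
f 10 11 3
f 11 1 2
f 11 2 3
f 13 12 15
f 13 15 14
f 15 12 16
f 15 16 14
f 16 12 17
f 16 17 14
f 17 12 18
f 17 18 14
f 18 12 19
f 18 19 14
f 19 12 20
f 19 20 14
f 20 12 21
f 20 21 14
f 21 12 22
f 21 22 14
f 22 12 23
f 22 23 14
f 23 12 24
f 23 24 14
f 24 12 13
f 24 13 14
f 26 25 28
f 26 28 27
f 28 25 29
f 28 29 27
f 29 25 30
f 29 30 27
f 30 25 31
f 30 31 27
f 31 25 32
f 31 32 27
f 32 25 33
f 32 33 27
f 33 25 34
f 33 34 27
f 34 25 35
f 34 35 27
f 35 25 36
f 35 36 27
f 36 25 37
f 36 37 27
f 37 25 38
f 37 38 27
f 38 25 26
f 38 26 27



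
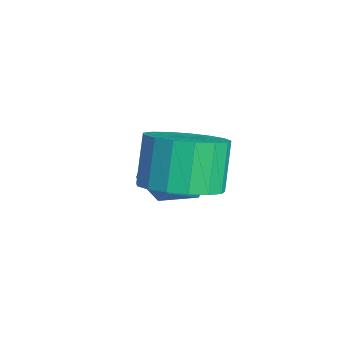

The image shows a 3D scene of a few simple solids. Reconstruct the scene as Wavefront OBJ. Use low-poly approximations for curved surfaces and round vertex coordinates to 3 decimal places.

v -0.324 -0.806 2.141
v 0.529 -0.845 2.579
v -0.063 -0.552 3.757
v -0.916 -0.514 3.319
v 0.491 -0.405 2.451
v -0.101 -0.113 3.629
v 0.266 -0.057 2.252
v -0.325 0.235 3.429
v -0.094 0.119 2.027
v -0.685 0.411 3.205
v -0.507 0.083 1.829
v -1.098 0.375 3.006
v -0.878 -0.157 1.702
v -1.469 0.136 2.879
v -1.122 -0.545 1.675
v -1.714 -0.252 2.853
v -1.183 -0.993 1.756
v -1.775 -0.701 2.934
v -1.048 -1.398 1.925
v -1.64 -1.106 3.102
v -0.747 -1.668 2.143
v -1.338 -1.376 3.321
v -0.349 -1.74 2.361
v -0.94 -1.448 3.538
v 0.055 -1.599 2.528
v -0.537 -1.306 3.706
v 0.372 -1.275 2.607
v -0.22 -0.983 3.785
v -3.131 -0.148 1.264
v -2.499 -0.044 1.96
v -2.081 -0.876 0.42
v -1.449 -0.772 1.116
v -2.187 -1.353 1.23
v -2.836 -0.903 1.752
v -1.744 -0.017 0.628
v -2.393 0.433 1.15
v -1.642 0.038 1.567
v -1.915 -0.788 1.939
v -2.665 -0.132 0.441
v -2.938 -0.958 0.813
f 2 1 5
f 2 5 3
f 3 5 6
f 3 6 4
f 5 1 7
f 5 7 6
f 6 7 8
f 6 8 4
f 7 1 9
f 7 9 8
f 8 9 10
f 8 10 4
f 9 1 11
f 9 11 10
f 10 11 12
f 10 12 4
f 11 1 13
f 11 13 12
f 12 13 14
f 12 14 4
f 13 1 15
f 13 15 14
f 14 15 16
f 14 16 4
f 15 1 17
f 15 17 16
f 16 17 18
f 16 18 4
f 17 1 19
f 17 19 18
f 18 19 20
f 18 20 4
f 19 1 21
f 19 21 20
f 20 21 22
f 20 22 4
f 21 1 23
f 21 23 22
f 22 23 24
f 22 24 4
f 23 1 25
f 23 25 24
f 24 25 26
f 24 26 4
f 25 1 27
f 25 27 26
f 26 27 28
f 26 28 4
f 27 1 2
f 27 2 28
f 28 2 3
f 28 3 4
f 29 40 34
f 29 34 30
f 29 30 36
f 29 36 39
f 29 39 40
f 30 34 38
f 34 40 33
f 40 39 31
f 39 36 35
f 36 30 37
f 32 38 33
f 32 33 31
f 32 31 35
f 32 35 37
f 32 37 38
f 33 38 34
f 31 33 40
f 35 31 39
f 37 35 36
f 38 37 30



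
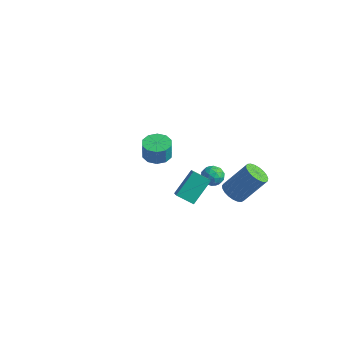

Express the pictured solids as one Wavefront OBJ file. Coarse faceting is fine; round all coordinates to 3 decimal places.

v 3.547 -0.24 -1.267
v 4.237 -0.667 -1.381
v 5.144 0.353 0.293
v 4.453 0.78 0.407
v 4.29 -0.393 -1.576
v 5.197 0.627 0.098
v 4.215 -0.093 -1.719
v 5.122 0.928 -0.045
v 4.024 0.182 -1.783
v 4.931 1.203 -0.109
v 3.75 0.384 -1.758
v 4.657 1.405 -0.084
v 3.442 0.478 -1.648
v 4.348 1.499 0.026
v 3.151 0.448 -1.472
v 4.058 1.468 0.202
v 2.929 0.299 -1.261
v 3.835 1.319 0.413
v 2.813 0.057 -1.051
v 3.72 1.077 0.623
v 2.825 -0.237 -0.878
v 3.732 0.783 0.796
v 2.961 -0.531 -0.772
v 3.868 0.489 0.902
v 3.199 -0.775 -0.752
v 4.105 0.245 0.922
v 3.496 -0.927 -0.821
v 4.403 0.094 0.853
v 3.803 -0.959 -0.967
v 4.709 0.061 0.707
v 4.065 -0.868 -1.165
v 4.971 0.153 0.509
v 2.755 -0.371 0.407
v 3.341 -0.816 0.38
v 2.039 -1.304 0.22
v 2.625 -1.749 0.193
v 2.429 -1.436 0.83
v 2.872 -0.859 0.946
v 2.508 -1.261 -0.346
v 2.951 -0.684 -0.23
v 3.189 -1.366 -0.085
v 3.14 -1.474 0.642
v 2.24 -0.646 -0.042
v 2.191 -0.754 0.685
v 3.111 -0.512 0.41
v 2.269 -1.608 0.19
v 2.154 -1.424 0.564
v 2.498 -1.686 0.549
v 2.835 -0.537 0.742
v 3.179 -0.798 0.727
v 2.643 -1.163 0.991
v 2.201 -1.322 -0.127
v 2.545 -1.583 -0.142
v 2.882 -0.434 0.051
v 3.226 -0.696 0.036
v 2.737 -0.957 -0.391
v 3.366 -1.096 0.121
v 2.945 -1.644 0.011
v 2.876 -1.358 -0.306
v 3.137 -1.019 -0.237
v 3.337 -1.16 0.548
v 2.916 -1.708 0.438
v 2.801 -1.524 0.812
v 3.061 -1.185 0.88
v 3.247 -1.483 0.275
v 2.464 -0.412 0.162
v 2.043 -0.96 0.052
v 2.319 -0.935 -0.28
v 2.579 -0.596 -0.212
v 2.435 -0.476 0.589
v 2.014 -1.024 0.479
v 2.243 -1.101 0.837
v 2.504 -0.762 0.906
v 2.133 -0.637 0.325
v 2.951 -4.609 1.218
v 3.596 -5.166 1.796
v 3.017 -3.27 2.434
v 3.662 -3.828 3.013
v 3.838 -4.152 0.667
v 4.483 -4.71 1.246
v 3.904 -2.814 1.884
v 4.549 -3.371 2.462
v -3.565 1.067 -2.696
v -2.672 0.86 -2.779
v -2.583 0.746 -1.548
v -3.475 0.953 -1.464
v -2.717 1.424 -2.724
v -2.628 1.31 -1.493
v -3.086 1.852 -2.658
v -2.997 1.738 -1.426
v -3.637 1.979 -2.606
v -3.548 1.866 -1.375
v -4.161 1.759 -2.589
v -4.072 1.645 -1.357
v -4.457 1.274 -2.612
v -4.368 1.16 -1.381
v -4.412 0.71 -2.667
v -4.323 0.596 -1.436
v -4.043 0.282 -2.734
v -3.954 0.168 -1.502
v -3.492 0.154 -2.785
v -3.403 0.041 -1.554
v -2.968 0.375 -2.803
v -2.879 0.261 -1.571
f 2 1 5
f 2 5 3
f 3 5 6
f 3 6 4
f 5 1 7
f 5 7 6
f 6 7 8
f 6 8 4
f 7 1 9
f 7 9 8
f 8 9 10
f 8 10 4
f 9 1 11
f 9 11 10
f 10 11 12
f 10 12 4
f 11 1 13
f 11 13 12
f 12 13 14
f 12 14 4
f 13 1 15
f 13 15 14
f 14 15 16
f 14 16 4
f 15 1 17
f 15 17 16
f 16 17 18
f 16 18 4
f 17 1 19
f 17 19 18
f 18 19 20
f 18 20 4
f 19 1 21
f 19 21 20
f 20 21 22
f 20 22 4
f 21 1 23
f 21 23 22
f 22 23 24
f 22 24 4
f 23 1 25
f 23 25 24
f 24 25 26
f 24 26 4
f 25 1 27
f 25 27 26
f 26 27 28
f 26 28 4
f 27 1 29
f 27 29 28
f 28 29 30
f 28 30 4
f 29 1 31
f 29 31 30
f 30 31 32
f 30 32 4
f 31 1 2
f 31 2 32
f 32 2 3
f 32 3 4
f 33 70 49
f 70 44 73
f 49 73 38
f 70 73 49
f 33 49 45
f 49 38 50
f 45 50 34
f 49 50 45
f 33 45 54
f 45 34 55
f 54 55 40
f 45 55 54
f 33 54 66
f 54 40 69
f 66 69 43
f 54 69 66
f 33 66 70
f 66 43 74
f 70 74 44
f 66 74 70
f 34 50 61
f 50 38 64
f 61 64 42
f 50 64 61
f 38 73 51
f 73 44 72
f 51 72 37
f 73 72 51
f 44 74 71
f 74 43 67
f 71 67 35
f 74 67 71
f 43 69 68
f 69 40 56
f 68 56 39
f 69 56 68
f 40 55 60
f 55 34 57
f 60 57 41
f 55 57 60
f 36 62 48
f 62 42 63
f 48 63 37
f 62 63 48
f 36 48 46
f 48 37 47
f 46 47 35
f 48 47 46
f 36 46 53
f 46 35 52
f 53 52 39
f 46 52 53
f 36 53 58
f 53 39 59
f 58 59 41
f 53 59 58
f 36 58 62
f 58 41 65
f 62 65 42
f 58 65 62
f 37 63 51
f 63 42 64
f 51 64 38
f 63 64 51
f 35 47 71
f 47 37 72
f 71 72 44
f 47 72 71
f 39 52 68
f 52 35 67
f 68 67 43
f 52 67 68
f 41 59 60
f 59 39 56
f 60 56 40
f 59 56 60
f 42 65 61
f 65 41 57
f 61 57 34
f 65 57 61
f 76 78 75
f 79 76 75
f 75 78 77
f 77 79 75
f 76 82 78
f 80 76 79
f 80 82 76
f 78 82 77
f 81 79 77
f 77 82 81
f 81 80 79
f 82 80 81
f 84 83 87
f 84 87 85
f 85 87 88
f 85 88 86
f 87 83 89
f 87 89 88
f 88 89 90
f 88 90 86
f 89 83 91
f 89 91 90
f 90 91 92
f 90 92 86
f 91 83 93
f 91 93 92
f 92 93 94
f 92 94 86
f 93 83 95
f 93 95 94
f 94 95 96
f 94 96 86
f 95 83 97
f 95 97 96
f 96 97 98
f 96 98 86
f 97 83 99
f 97 99 98
f 98 99 100
f 98 100 86
f 99 83 101
f 99 101 100
f 100 101 102
f 100 102 86
f 101 83 103
f 101 103 102
f 102 103 104
f 102 104 86
f 103 83 84
f 103 84 104
f 104 84 85
f 104 85 86

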